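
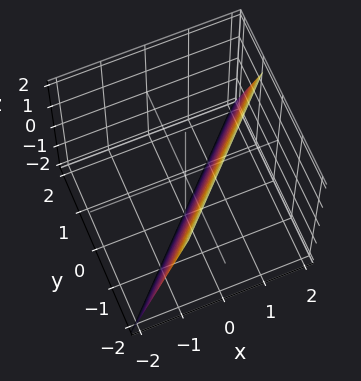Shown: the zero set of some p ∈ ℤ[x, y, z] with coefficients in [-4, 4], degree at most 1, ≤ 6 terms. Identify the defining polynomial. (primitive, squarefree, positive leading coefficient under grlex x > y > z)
3*x - 3*y - z - 2

First, degree: every cross-section is a straight line — this is a plane, so deg p = 1.
Then, from the visible intercepts: it crosses the z-axis at the gridline z = -2.
Finally, solving for integer coefficients yields p as stated.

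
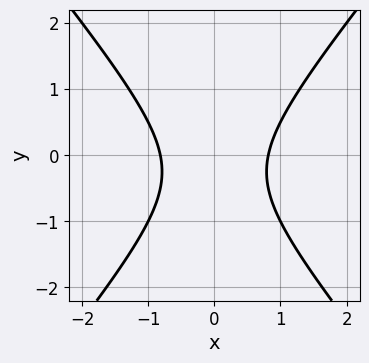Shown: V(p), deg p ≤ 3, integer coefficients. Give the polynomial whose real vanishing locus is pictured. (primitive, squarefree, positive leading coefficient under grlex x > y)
3*x^2 - 2*y^2 - y - 2

First, the degree is 2 — the shape is more complex than any degree-1 curve.
Then, symmetries: mirror symmetry x ↦ −x ⇒ only even powers of x.
Next, from the visible intercepts: it misses every integer gridline on the y-axis.
Finally, the integer polynomial consistent with all of this is the stated p.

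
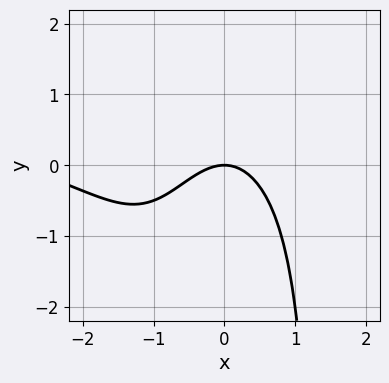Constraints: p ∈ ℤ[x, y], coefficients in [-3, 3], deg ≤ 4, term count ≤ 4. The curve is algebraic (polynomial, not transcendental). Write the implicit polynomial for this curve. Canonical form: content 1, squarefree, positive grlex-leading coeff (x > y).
x^3*y - x^3 - 3*x^2 - 3*y

First, degree: no degree-3 curve has this shape, so deg p = 4.
Next, against the integer gridlines: it crosses the x-axis at the gridline x = 0; it crosses the y-axis at the gridline y = 0.
Finally, putting this together gives p.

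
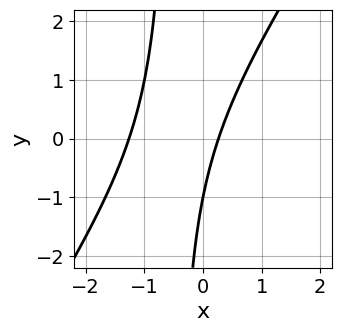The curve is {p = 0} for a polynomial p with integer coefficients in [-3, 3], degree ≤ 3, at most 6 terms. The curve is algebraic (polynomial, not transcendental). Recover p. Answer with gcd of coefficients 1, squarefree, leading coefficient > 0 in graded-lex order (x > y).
3*x^2 - 2*x*y + 3*x - y - 1

1. The degree is 2 — the shape is more complex than any degree-1 curve.
2. Checking where it meets the axes: it crosses the y-axis at the gridline y = -1.
3. Solving for integer coefficients yields p as stated.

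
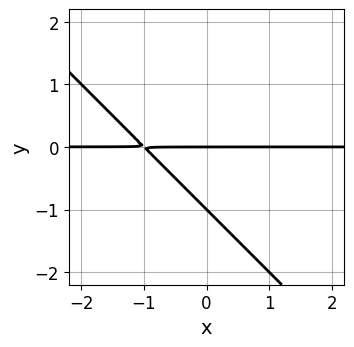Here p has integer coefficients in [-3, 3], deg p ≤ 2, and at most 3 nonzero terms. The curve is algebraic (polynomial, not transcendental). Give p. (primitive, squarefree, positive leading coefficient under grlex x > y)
x*y + y^2 + y

(a) The degree is 2 — a generic line meets the curve in up to 2 points.
(b) From the axis intercepts and sections: the visible x-axis segment lies entirely on the curve; among the integer gridlines, it crosses the y-axis at y ∈ {-1, 0}.
(c) The integer polynomial consistent with all of this is the stated p.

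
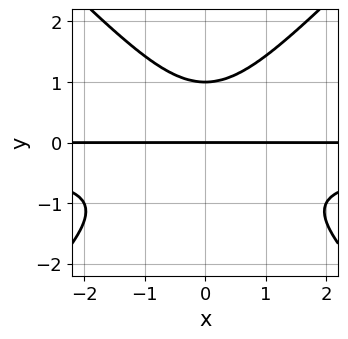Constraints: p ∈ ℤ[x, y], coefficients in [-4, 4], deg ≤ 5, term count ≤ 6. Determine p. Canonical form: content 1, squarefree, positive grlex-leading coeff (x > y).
2*x^2*y^2 - 2*y^4 + x^2*y + 2*y

1. The degree is 4 — no degree-3 curve has this shape.
2. Symmetries: mirror symmetry x ↦ −x ⇒ only even powers of x.
3. Against the integer gridlines: the y-axis gridline crossings are at y ∈ {0, 1}; the visible x-axis segment lies entirely on the curve.
4. Matching integer coefficients to the picture gives p.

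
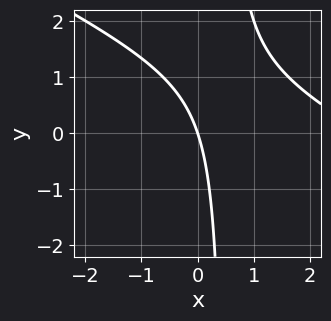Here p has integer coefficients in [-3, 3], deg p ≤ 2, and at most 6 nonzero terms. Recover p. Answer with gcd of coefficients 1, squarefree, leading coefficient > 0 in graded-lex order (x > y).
1. The degree is 2 — the shape is more complex than any degree-1 curve.
2. Checking where it meets the axes: it meets the x-axis at x = 0 (among the integer gridlines); it crosses the y-axis at the gridline y = 0.
3. Solving for integer coefficients yields p as stated.

x^2 + 2*x*y - 3*x - y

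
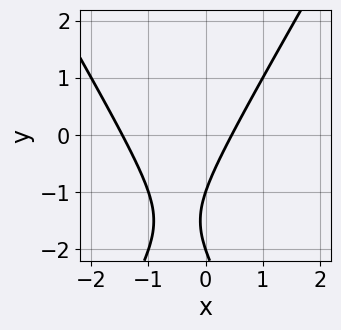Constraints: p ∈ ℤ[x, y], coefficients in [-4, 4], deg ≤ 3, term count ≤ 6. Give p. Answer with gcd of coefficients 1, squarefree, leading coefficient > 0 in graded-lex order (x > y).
3*x^2 - y^2 + 3*x - 3*y - 2

Degree: no degree-1 curve has this shape, so deg p = 2.
Observable constraints: the y-axis gridline crossings are at y ∈ {-2, -1}.
Solving for integer coefficients yields p as stated.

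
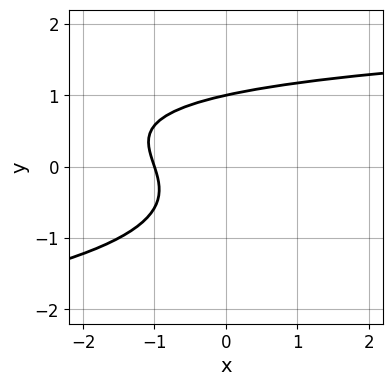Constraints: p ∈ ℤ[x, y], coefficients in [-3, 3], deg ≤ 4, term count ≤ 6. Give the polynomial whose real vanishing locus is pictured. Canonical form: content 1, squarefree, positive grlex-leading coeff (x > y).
3*y^3 + x*y - 3*x - 3

(a) deg p = 3. A generic line meets the curve in up to 3 points.
(b) From the axis intercepts and sections: it crosses the y-axis at the gridline y = 1; one x-axis crossing is at x = -1.
(c) Assembling these constraints gives the stated polynomial.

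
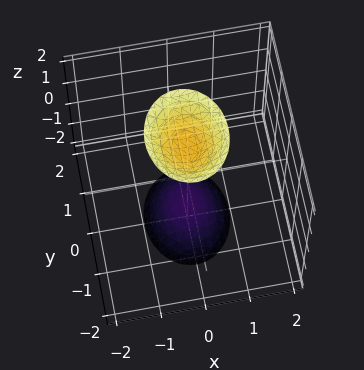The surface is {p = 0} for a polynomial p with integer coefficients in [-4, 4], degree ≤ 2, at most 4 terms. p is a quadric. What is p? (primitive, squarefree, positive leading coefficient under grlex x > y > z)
There are 2 components. Treating them together as one polynomial.
The degree is 2 — two sheets facing apart; a quadric.
Symmetries: mirror symmetry x ↦ −x ⇒ only even powers of x; mirror symmetry z ↦ −z ⇒ only even powers of z; mirror symmetry y ↦ −y ⇒ only even powers of y.
From the visible intercepts: the surface avoids every integer y-axis point in the box; the surface avoids every integer x-axis point in the box.
Fitting integer coefficients to these (and the overall shape) gives p.

3*x^2 + 2*y^2 - z^2 + 2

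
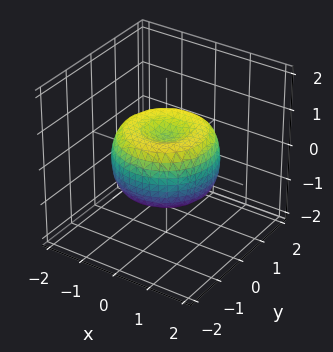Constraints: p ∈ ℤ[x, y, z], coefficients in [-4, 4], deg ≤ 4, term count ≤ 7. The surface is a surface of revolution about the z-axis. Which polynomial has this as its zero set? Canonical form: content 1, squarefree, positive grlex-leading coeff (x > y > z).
2*x^4 + 4*x^2*y^2 + 2*y^4 - 3*x^2 - 3*y^2 + 3*z^2 - 1

1. deg p = 4. The shape is more complex than any degree-3 surface.
2. Symmetries: rotational symmetry about the z-axis ⇒ p depends on x, y only through x² + y².
3. Reading off the gridlines: a circular section at z = 0 has radius between 1 and 2.
4. Matching integer coefficients to the picture gives p.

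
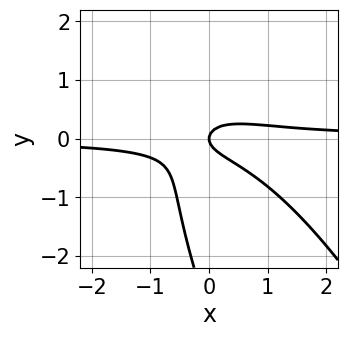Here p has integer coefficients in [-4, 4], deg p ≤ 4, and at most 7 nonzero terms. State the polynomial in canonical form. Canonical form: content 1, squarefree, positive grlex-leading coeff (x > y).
3*x^2*y + 3*x*y^2 + y^3 + 3*y^2 - x

First, deg p = 3.
Next, checking where it meets the axes: one x-axis crossing is at x = 0; it crosses the y-axis at the gridline y = 0.
Finally, putting this together gives p.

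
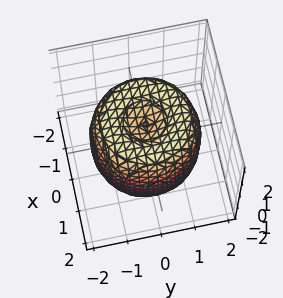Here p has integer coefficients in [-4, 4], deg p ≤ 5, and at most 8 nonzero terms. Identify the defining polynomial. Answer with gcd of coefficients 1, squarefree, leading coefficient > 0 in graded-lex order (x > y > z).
x^4 + 2*x^2*y^2 + y^4 - 2*x^2 - 2*y^2 + z^2 - 1

deg p = 4. No degree-3 surface has this shape.
Symmetries: rotational symmetry about the z-axis ⇒ p depends on x, y only through x² + y².
Reading off the gridlines: the z-axis gridline crossings are at z ∈ {-1, 1}; a circular section at z = 1 has radius between 1 and 2.
Fitting integer coefficients to these (and the overall shape) gives p.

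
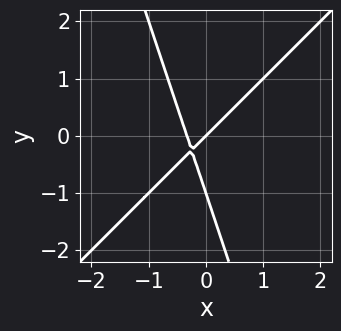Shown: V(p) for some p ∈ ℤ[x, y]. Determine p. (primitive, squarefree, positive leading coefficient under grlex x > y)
(a) deg p = 2. A generic line meets the curve in up to 2 points.
(b) Checking where it meets the axes: the y-axis gridline crossings are at y ∈ {-1, 0}; it crosses the x-axis at the gridline x = 0.
(c) The integer polynomial consistent with all of this is the stated p.

3*x^2 - 2*x*y - y^2 + x - y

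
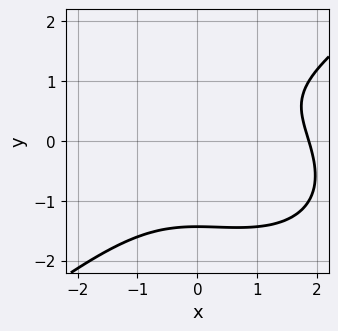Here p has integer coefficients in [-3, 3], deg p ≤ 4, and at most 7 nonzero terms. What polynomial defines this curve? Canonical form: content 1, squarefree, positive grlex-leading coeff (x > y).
Degree: a generic line meets the curve in up to 3 points, so deg p = 3.
Putting this together gives p.

x^3 - 2*y^3 - x^2 + 2*y - 3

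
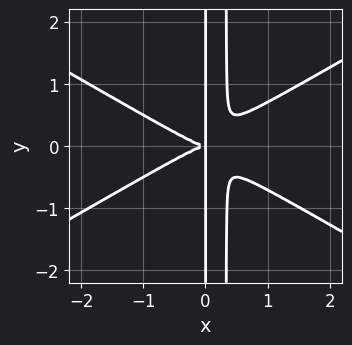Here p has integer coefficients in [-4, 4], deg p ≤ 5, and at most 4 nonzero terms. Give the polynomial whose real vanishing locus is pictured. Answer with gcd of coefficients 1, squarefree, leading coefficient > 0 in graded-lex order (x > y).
1. The degree is 4 — no degree-3 curve has this shape.
2. Symmetries: the y ↦ −y reflection is a symmetry, so y appears only in even powers.
3. From the axis intercepts and sections: the visible y-axis segment lies entirely on the curve.
4. Assembling these constraints gives the stated polynomial.

x^4 - 3*x^2*y^2 + x*y^2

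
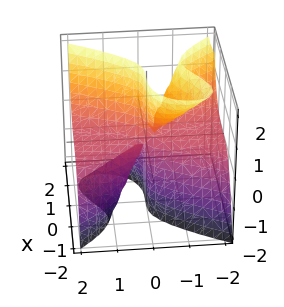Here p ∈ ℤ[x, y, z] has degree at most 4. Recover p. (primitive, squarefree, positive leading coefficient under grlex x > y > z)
3*x^3 + 2*x*y*z - 3*y^2*z - 2*y*z^2

First, the degree is 3 — a generic line meets the surface in up to 3 points.
Next, observable constraints: every point of the y-axis in the box is on the surface; one x-axis crossing is at x = 0; every point of the z-axis in the box is on the surface.
Finally, fitting integer coefficients to these (and the overall shape) gives p.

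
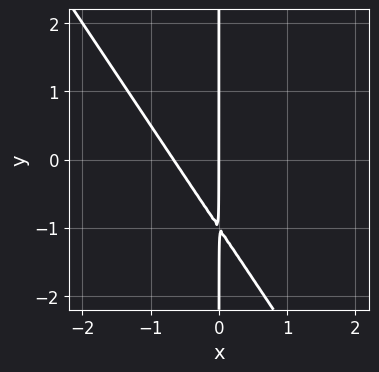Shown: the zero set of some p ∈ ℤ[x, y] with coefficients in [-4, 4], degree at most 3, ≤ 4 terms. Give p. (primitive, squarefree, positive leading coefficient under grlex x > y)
3*x^2 + 2*x*y + 2*x

First, degree: the shape is more complex than any degree-1 curve, so deg p = 2.
Next, reading off the gridlines: every point of the y-axis in the box is on the curve; it crosses the x-axis at the gridline x = 0.
Finally, together with the visible shape, these determine p as stated.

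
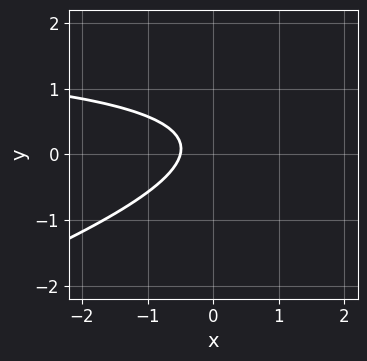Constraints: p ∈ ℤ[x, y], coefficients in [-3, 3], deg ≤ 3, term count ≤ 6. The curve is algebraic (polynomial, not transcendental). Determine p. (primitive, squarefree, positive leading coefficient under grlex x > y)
x*y - 3*y^2 - 2*x + y - 1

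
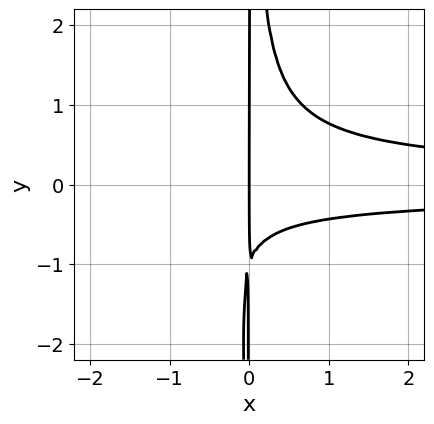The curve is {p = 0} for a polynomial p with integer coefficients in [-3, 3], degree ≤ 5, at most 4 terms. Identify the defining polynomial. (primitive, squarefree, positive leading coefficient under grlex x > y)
3*x^2*y^2 - x*y - x

deg p = 4.
Checking where it meets the axes: one x-axis crossing is at x = 0; the visible y-axis segment lies entirely on the curve.
The integer polynomial consistent with all of this is the stated p.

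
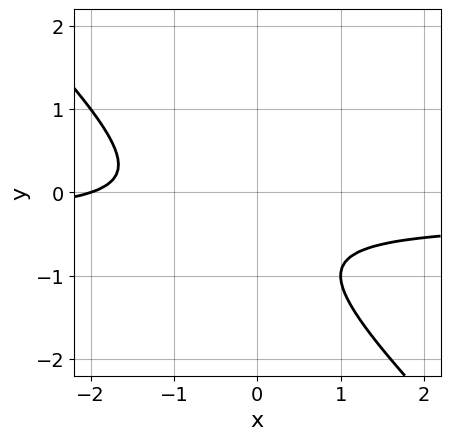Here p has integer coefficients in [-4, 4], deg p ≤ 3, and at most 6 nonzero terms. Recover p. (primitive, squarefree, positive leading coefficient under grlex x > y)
First, the degree is 2 — a generic line meets the curve in up to 2 points.
Next, against the integer gridlines: it crosses the x-axis at the gridline x = -2; no y-intercept at any integer in the box.
Finally, fitting integer coefficients to these (and the overall shape) gives p.

3*x*y + 3*y^2 + x + 3*y + 2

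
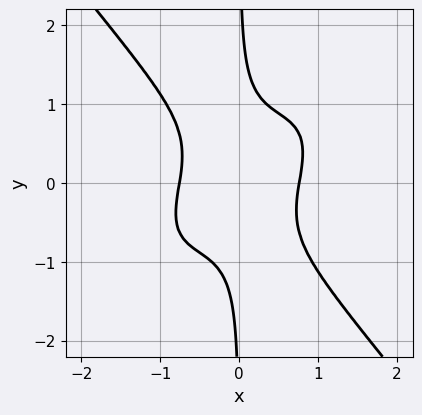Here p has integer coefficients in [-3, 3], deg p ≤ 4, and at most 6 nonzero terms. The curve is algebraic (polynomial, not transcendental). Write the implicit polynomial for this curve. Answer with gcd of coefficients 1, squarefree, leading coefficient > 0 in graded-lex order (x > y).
3*x^4 - 2*x^3*y + 3*x*y^3 - 1

1. deg p = 4. The shape is more complex than any degree-3 curve.
2. Reading off the gridlines: it misses every integer gridline on the y-axis.
3. Fitting integer coefficients to these (and the overall shape) gives p.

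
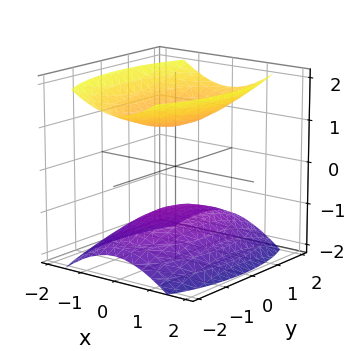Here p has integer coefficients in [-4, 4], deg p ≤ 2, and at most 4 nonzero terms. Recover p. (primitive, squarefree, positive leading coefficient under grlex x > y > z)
3*x^2 + y^2 - 3*z^2 + 3

First, the picture has 2 separate pieces. They look like related sheets of one shape, so recover p as a whole.
Next, deg p = 2. Two sheets facing apart; a quadric.
Next, symmetries: the y ↦ −y reflection is a symmetry, so y appears only in even powers; mirror symmetry x ↦ −x ⇒ only even powers of x; mirror symmetry z ↦ −z ⇒ only even powers of z.
Then, reading off the gridlines: it misses every integer gridline on the x-axis; the surface avoids every integer y-axis point in the box; the z-axis gridline crossings are at z ∈ {-1, 1}.
Finally, assembling these constraints gives the stated polynomial.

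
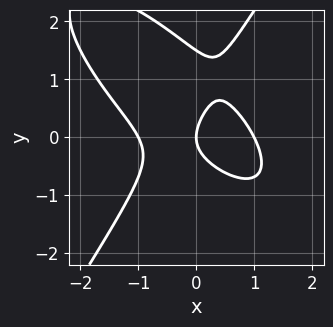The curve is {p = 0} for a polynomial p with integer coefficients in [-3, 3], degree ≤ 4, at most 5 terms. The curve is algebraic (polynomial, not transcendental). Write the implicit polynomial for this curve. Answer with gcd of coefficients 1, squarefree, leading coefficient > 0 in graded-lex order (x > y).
3*x^3 + 3*x^2*y - 2*y^3 + 3*y^2 - 3*x

First, the degree is 3 — a generic line meets the curve in up to 3 points.
Then, from the axis intercepts and sections: among the integer gridlines, it crosses the x-axis at x ∈ {-1, 0, 1}; it crosses the y-axis at the gridline y = 0.
Finally, putting this together gives p.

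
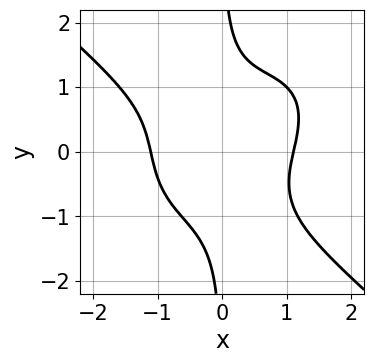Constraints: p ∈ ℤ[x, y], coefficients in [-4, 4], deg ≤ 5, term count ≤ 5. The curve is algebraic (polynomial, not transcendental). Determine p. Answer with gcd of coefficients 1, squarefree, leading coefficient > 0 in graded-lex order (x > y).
2*x^4 + 3*x*y^3 - 2*x^2*y - 3

(a) Degree: a generic line meets the curve in up to 4 points, so deg p = 4.
(b) From the visible intercepts: no y-intercept at any integer in the box.
(c) These observations pin down the coefficients.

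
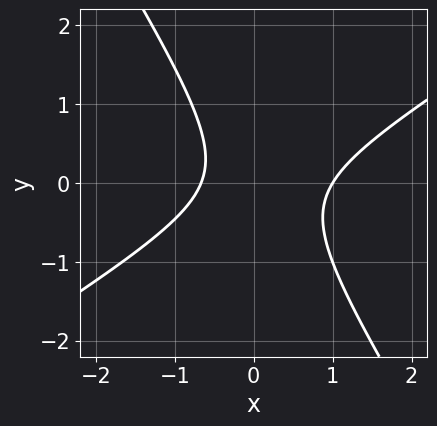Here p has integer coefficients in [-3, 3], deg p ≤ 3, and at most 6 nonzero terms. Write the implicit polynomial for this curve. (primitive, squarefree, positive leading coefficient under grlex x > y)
(a) The degree is 2 — the shape is more complex than any degree-1 curve.
(b) Against the integer gridlines: the curve avoids every integer y-axis point in the box; it meets the x-axis at x = 1 (among the integer gridlines).
(c) Solving for integer coefficients yields p as stated.

3*x^2 - 3*x*y - 3*y^2 - x - 2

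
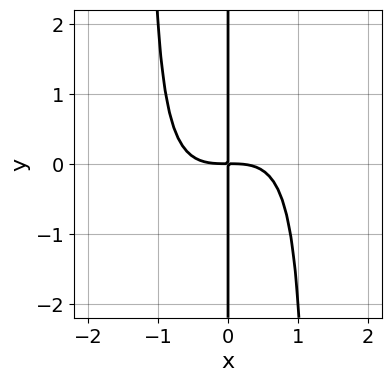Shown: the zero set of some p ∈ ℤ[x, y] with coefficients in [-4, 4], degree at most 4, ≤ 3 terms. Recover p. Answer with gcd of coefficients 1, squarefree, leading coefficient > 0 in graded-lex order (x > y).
2*x^4 - 2*x^3*y + 3*x*y

1. Degree: no degree-3 curve has this shape, so deg p = 4.
2. Against the integer gridlines: the visible y-axis segment lies entirely on the curve.
3. These observations pin down the coefficients.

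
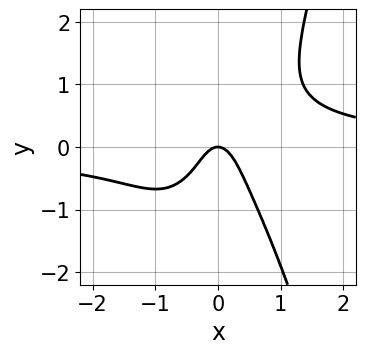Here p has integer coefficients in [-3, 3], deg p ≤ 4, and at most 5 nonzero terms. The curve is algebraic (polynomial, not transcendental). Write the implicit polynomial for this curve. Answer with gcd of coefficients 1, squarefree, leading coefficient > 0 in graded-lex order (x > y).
3*x^3*y - y^3 - 3*x^2 - y

First, the degree is 4 — the shape is more complex than any degree-3 curve.
Next, against the integer gridlines: it crosses the x-axis at the gridline x = 0; one y-axis crossing is at y = 0.
Finally, together with the visible shape, these determine p as stated.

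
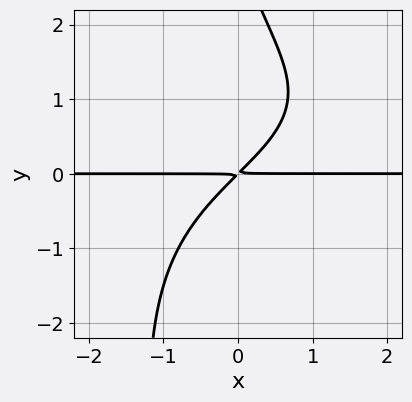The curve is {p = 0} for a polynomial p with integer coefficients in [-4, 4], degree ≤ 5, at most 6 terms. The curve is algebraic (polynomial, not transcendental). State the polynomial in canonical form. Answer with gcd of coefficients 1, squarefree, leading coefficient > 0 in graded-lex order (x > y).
x*y^3 - x*y^2 + y^3 + 3*x*y - 3*y^2

1. Degree: no degree-3 curve has this shape, so deg p = 4.
2. Observable constraints: every point of the x-axis in the box is on the curve.
3. Fitting integer coefficients to these (and the overall shape) gives p.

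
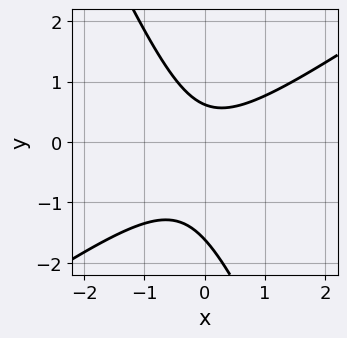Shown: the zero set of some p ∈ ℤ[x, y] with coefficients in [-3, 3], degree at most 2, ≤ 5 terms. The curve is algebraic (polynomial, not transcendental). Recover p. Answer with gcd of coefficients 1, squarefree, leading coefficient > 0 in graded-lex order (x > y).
(a) deg p = 2.
(b) Observable constraints: no x-intercept at any integer in the box.
(c) These observations pin down the coefficients.

3*x^2 - 3*x*y - 2*y^2 - 2*y + 2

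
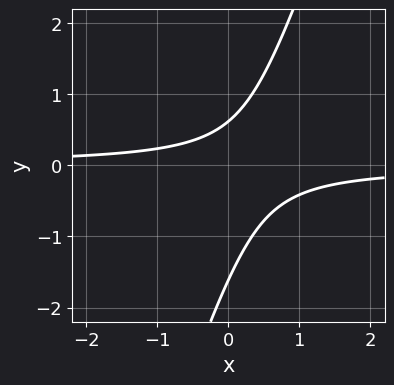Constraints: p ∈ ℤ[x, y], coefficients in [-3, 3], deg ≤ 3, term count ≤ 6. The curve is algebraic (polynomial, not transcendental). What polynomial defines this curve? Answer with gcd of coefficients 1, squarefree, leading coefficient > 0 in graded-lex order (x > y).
3*x*y - y^2 - y + 1

First, degree: the shape is more complex than any degree-1 curve, so deg p = 2.
Next, checking where it meets the axes: the curve avoids every integer x-axis point in the box.
Finally, together with the visible shape, these determine p as stated.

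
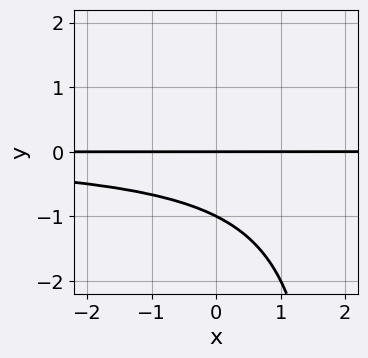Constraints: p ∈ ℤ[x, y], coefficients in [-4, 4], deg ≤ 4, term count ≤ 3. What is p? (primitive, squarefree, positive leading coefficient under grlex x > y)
First, the degree is 3 — a generic line meets the curve in up to 3 points.
Then, from the axis intercepts and sections: the visible x-axis segment lies entirely on the curve; the y-axis gridline crossings are at y ∈ {-1, 0}.
Finally, fitting integer coefficients to these (and the overall shape) gives p.

x*y^2 - 2*y^2 - 2*y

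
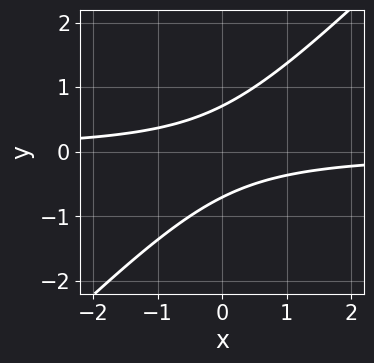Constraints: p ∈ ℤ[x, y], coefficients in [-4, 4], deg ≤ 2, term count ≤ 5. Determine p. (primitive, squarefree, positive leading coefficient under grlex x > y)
2*x*y - 2*y^2 + 1

Degree: a generic line meets the curve in up to 2 points, so deg p = 2.
Checking where it meets the axes: it misses every integer gridline on the x-axis.
Together with the visible shape, these determine p as stated.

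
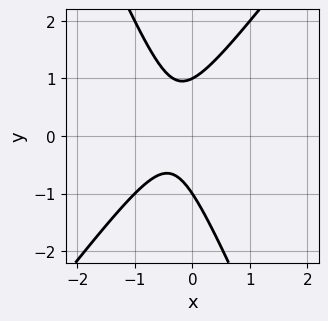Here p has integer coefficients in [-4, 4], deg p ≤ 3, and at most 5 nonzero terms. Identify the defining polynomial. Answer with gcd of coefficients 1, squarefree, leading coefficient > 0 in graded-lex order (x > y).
3*x^2 - x*y - y^2 + 2*x + 1

deg p = 2. A generic line meets the curve in up to 2 points.
Checking where it meets the axes: the curve avoids every integer x-axis point in the box; the y-axis gridline crossings are at y ∈ {-1, 1}.
These observations pin down the coefficients.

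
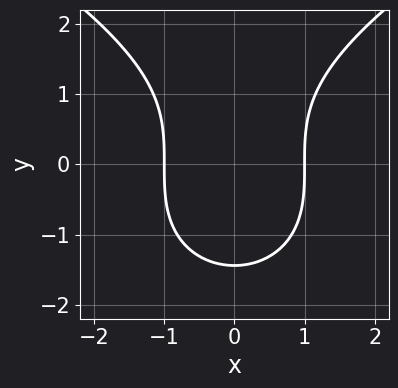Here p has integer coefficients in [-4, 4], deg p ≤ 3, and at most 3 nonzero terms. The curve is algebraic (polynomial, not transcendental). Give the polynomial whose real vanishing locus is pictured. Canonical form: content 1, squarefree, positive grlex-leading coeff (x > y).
(a) deg p = 3. The shape is more complex than any degree-2 curve.
(b) Symmetries: it's symmetric under x → −x, forcing even powers of x.
(c) Against the integer gridlines: among the integer gridlines, it crosses the x-axis at x ∈ {-1, 1}.
(d) Assembling these constraints gives the stated polynomial.

y^3 - 3*x^2 + 3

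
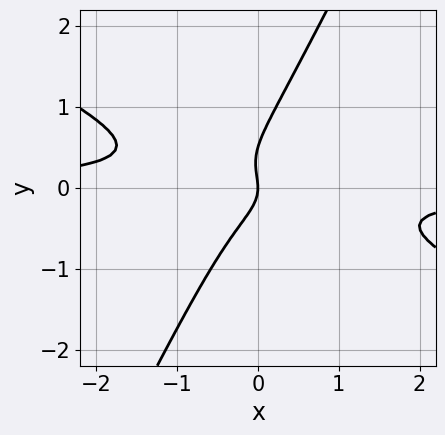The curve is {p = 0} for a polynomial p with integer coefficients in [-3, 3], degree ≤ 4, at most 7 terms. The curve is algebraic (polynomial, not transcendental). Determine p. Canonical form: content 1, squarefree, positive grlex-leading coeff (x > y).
2*x^2*y + 3*x*y^2 - 2*y^3 + y^2 + x

(a) The degree is 3 — the shape is more complex than any degree-2 curve.
(b) Reading off the gridlines: it meets the x-axis at x = 0 (among the integer gridlines); one y-axis crossing is at y = 0.
(c) Putting this together gives p.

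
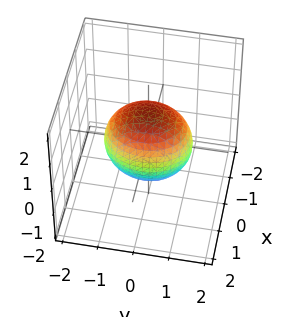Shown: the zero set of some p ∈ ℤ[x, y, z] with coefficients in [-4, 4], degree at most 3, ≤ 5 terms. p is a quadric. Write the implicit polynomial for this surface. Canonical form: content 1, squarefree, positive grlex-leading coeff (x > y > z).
1. deg p = 2. Bounded and convex; a quadric.
2. Symmetries: the x ↦ −x reflection is a symmetry, so x appears only in even powers; it's symmetric under z → −z, forcing even powers of z; the y ↦ −y reflection is a symmetry, so y appears only in even powers.
3. Observable constraints: among the integer gridlines, it crosses the x-axis at x ∈ {-1, 1}.
4. Fitting integer coefficients to these (and the overall shape) gives p.

3*x^2 + 2*y^2 + 2*z^2 - 3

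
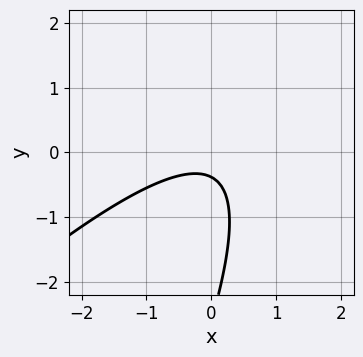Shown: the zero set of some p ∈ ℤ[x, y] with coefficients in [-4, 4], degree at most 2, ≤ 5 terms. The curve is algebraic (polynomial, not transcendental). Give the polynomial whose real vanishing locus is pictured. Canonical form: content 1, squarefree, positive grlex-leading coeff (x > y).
First, the degree is 2 — no degree-1 curve has this shape.
Then, reading off the gridlines: the curve avoids every integer x-axis point in the box.
Finally, putting this together gives p.

2*x^2 - 3*x*y + y^2 + 3*y + 1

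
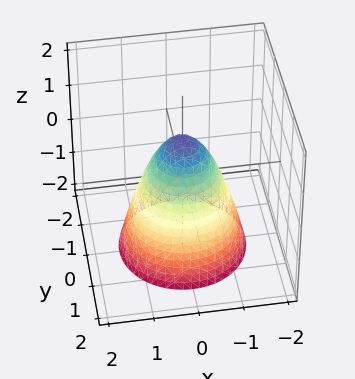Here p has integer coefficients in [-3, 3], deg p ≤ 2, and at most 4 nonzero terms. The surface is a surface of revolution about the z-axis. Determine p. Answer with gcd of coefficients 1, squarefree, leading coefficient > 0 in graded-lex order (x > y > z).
First, degree: no degree-1 surface has this shape, so deg p = 2.
Next, by symmetry, the z-axis is an axis of rotation, so x and y enter only as x² + y².
Next, against the integer gridlines: one z-axis crossing is at z = 1; a circular section at z = -2 has radius between 1 and 2.
Finally, assembling these constraints gives the stated polynomial.

3*x^2 + 3*y^2 + 2*z - 2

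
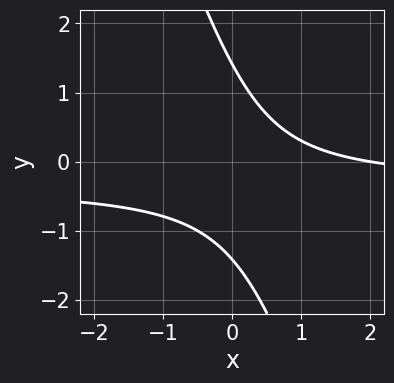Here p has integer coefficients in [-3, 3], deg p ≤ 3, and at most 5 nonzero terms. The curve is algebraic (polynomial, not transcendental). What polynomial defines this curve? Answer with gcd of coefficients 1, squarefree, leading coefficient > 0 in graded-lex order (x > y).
(a) The degree is 2 — no degree-1 curve has this shape.
(b) Observable constraints: one x-axis crossing is at x = 2.
(c) The integer polynomial consistent with all of this is the stated p.

3*x*y + y^2 + x - 2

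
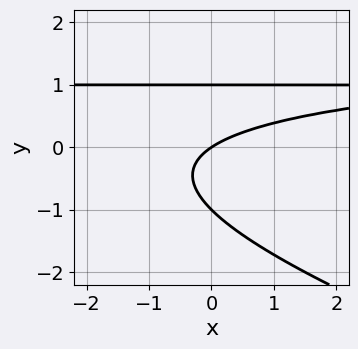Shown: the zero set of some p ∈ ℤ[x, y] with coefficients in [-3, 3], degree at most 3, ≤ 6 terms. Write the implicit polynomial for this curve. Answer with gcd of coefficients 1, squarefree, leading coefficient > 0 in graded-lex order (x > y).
(a) Degree: a generic line meets the curve in up to 3 points, so deg p = 3.
(b) From the visible intercepts: the y-axis gridline crossings are at y ∈ {-1, 0, 1}; it meets the x-axis at x = 0 (among the integer gridlines).
(c) Matching integer coefficients to the picture gives p.

x*y^2 + 3*y^3 - 3*x*y + 2*x - 3*y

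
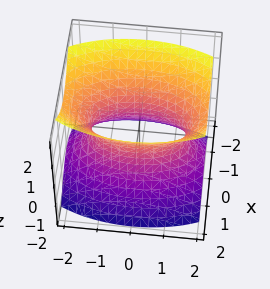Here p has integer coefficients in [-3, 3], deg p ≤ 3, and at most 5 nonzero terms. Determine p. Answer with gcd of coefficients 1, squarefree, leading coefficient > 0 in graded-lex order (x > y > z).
3*x^2 + y^2 - 2*z^2 - 2

First, deg p = 2. An hourglass — one-sheet hyperboloid; a quadric.
Then, symmetries: mirror symmetry x ↦ −x ⇒ only even powers of x; the z ↦ −z reflection is a symmetry, so z appears only in even powers; it's symmetric under y → −y, forcing even powers of y.
Then, from the visible intercepts: it misses every integer gridline on the z-axis.
Finally, solving for integer coefficients yields p as stated.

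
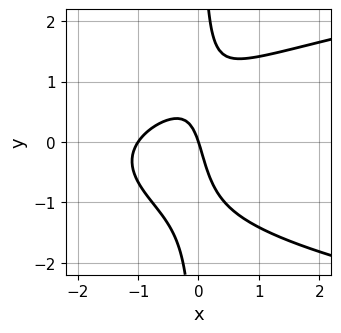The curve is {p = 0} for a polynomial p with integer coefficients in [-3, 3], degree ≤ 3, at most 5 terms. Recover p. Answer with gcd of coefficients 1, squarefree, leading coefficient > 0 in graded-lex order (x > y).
3*x*y^2 - 3*x^2 + x*y - 3*x - y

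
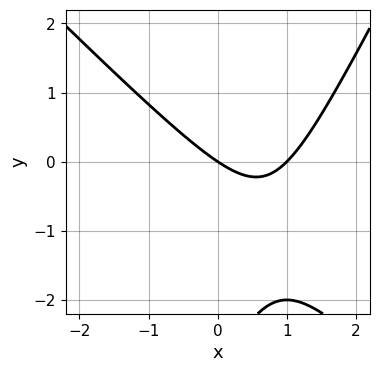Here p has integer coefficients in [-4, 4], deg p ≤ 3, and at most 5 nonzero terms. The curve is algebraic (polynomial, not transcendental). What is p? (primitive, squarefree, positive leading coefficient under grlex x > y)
2*x^2 + x*y - y^2 - 2*x - 3*y

Degree: a generic line meets the curve in up to 2 points, so deg p = 2.
Against the integer gridlines: it meets the y-axis at y = 0 (among the integer gridlines); among the integer gridlines, it crosses the x-axis at x ∈ {0, 1}.
Putting this together gives p.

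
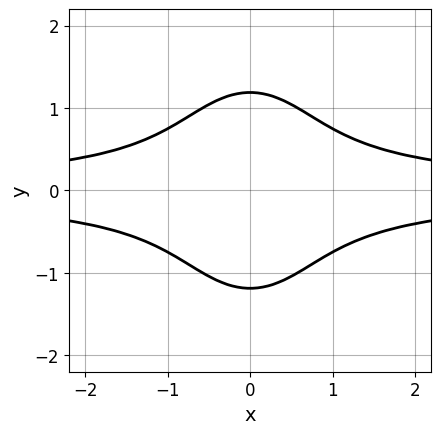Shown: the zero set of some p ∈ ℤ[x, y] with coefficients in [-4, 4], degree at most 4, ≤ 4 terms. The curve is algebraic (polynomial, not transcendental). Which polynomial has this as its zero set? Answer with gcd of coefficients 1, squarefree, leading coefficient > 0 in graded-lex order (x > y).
(a) The degree is 4 — the shape is more complex than any degree-3 curve.
(b) Symmetries: it's symmetric under y → −y, forcing even powers of y; it's symmetric under x → −x, forcing even powers of x.
(c) Against the integer gridlines: no x-intercept at any integer in the box.
(d) Assembling these constraints gives the stated polynomial.

3*x^2*y^2 + y^4 - 2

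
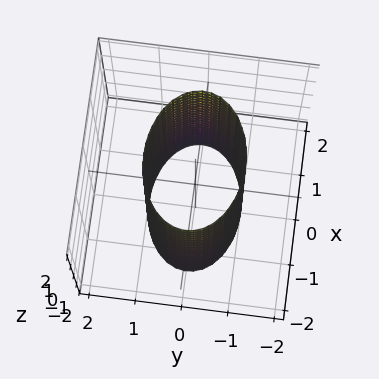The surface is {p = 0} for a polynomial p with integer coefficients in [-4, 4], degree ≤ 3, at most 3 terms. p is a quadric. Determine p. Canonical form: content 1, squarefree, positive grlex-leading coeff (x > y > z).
x^2 + 2*y^2 - 2

First, the degree is 2 — constant cross-section along one axis; a quadric.
Then, symmetries: it's symmetric under x → −x, forcing even powers of x; mirror symmetry y ↦ −y ⇒ only even powers of y; the z ↦ −z reflection is a symmetry, so z appears only in even powers.
Next, from the visible intercepts: the surface avoids every integer z-axis point in the box; among the integer gridlines, it crosses the y-axis at y ∈ {-1, 1}.
Finally, together with the visible shape, these determine p as stated.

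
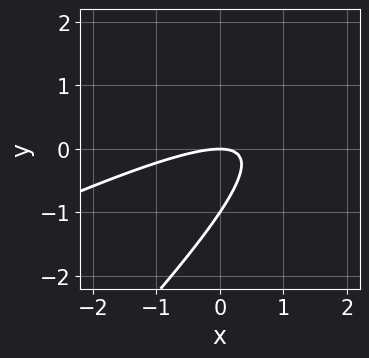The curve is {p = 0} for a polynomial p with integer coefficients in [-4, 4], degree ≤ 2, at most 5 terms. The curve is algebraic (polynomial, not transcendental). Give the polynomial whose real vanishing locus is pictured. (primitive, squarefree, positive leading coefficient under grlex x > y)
x^2 - 3*x*y + 2*y^2 + 2*y

First, degree: a generic line meets the curve in up to 2 points, so deg p = 2.
Then, reading off the gridlines: one x-axis crossing is at x = 0; the y-axis gridline crossings are at y ∈ {-1, 0}.
Finally, the integer polynomial consistent with all of this is the stated p.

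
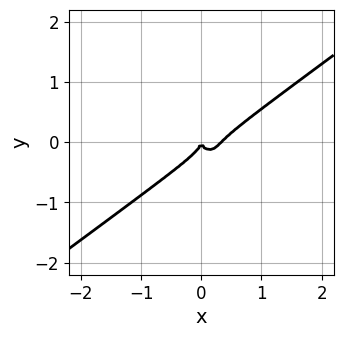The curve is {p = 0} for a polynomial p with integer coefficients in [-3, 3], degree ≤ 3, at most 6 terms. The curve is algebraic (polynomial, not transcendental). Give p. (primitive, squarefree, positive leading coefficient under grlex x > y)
3*x^3 - 3*x^2*y - 2*y^3 - x^2

(a) deg p = 3. A generic line meets the curve in up to 3 points.
(b) Checking where it meets the axes: it crosses the y-axis at the gridline y = 0; one x-axis crossing is at x = 0.
(c) Together with the visible shape, these determine p as stated.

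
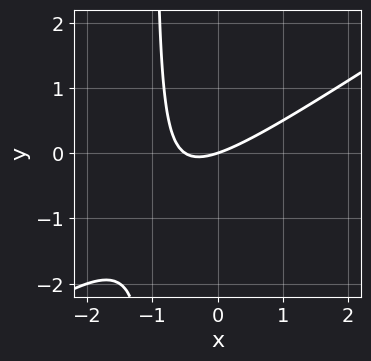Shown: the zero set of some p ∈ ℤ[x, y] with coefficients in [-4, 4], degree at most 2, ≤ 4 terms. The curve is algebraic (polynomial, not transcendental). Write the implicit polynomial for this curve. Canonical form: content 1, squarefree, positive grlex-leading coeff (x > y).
2*x^2 - 3*x*y + x - 3*y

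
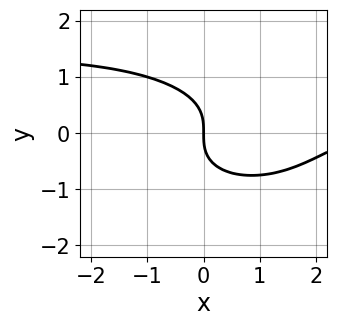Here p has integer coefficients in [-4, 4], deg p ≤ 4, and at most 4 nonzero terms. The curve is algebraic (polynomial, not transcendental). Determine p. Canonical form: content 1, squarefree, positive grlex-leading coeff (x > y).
1. The degree is 3 — the shape is more complex than any degree-2 curve.
2. Against the integer gridlines: it crosses the y-axis at the gridline y = 0; it crosses the x-axis at the gridline x = 0.
3. Assembling these constraints gives the stated polynomial.

x^2*y + 3*y^3 - x^2 + 3*x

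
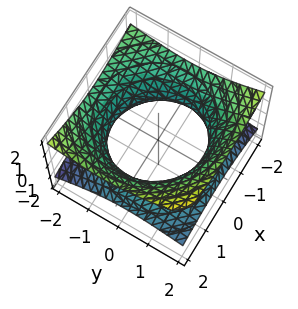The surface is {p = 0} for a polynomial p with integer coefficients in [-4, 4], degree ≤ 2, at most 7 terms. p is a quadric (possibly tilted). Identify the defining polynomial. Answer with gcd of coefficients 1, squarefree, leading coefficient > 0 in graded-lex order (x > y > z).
x^2 + x*z + y^2 + y*z - 3*z^2 - 2

(a) deg p = 2.
(b) Against the integer gridlines: no z-intercept at any integer in the box.
(c) Together with the visible shape, these determine p as stated.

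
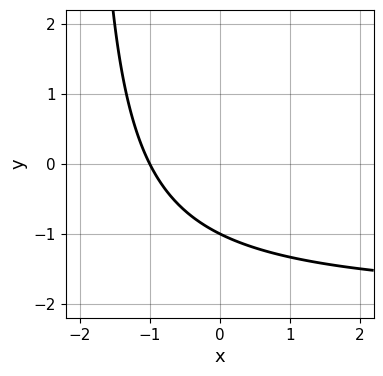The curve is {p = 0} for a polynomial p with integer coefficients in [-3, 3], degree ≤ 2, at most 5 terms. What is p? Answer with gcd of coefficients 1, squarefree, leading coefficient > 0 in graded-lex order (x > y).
1. deg p = 2.
2. Reading off the gridlines: it crosses the y-axis at the gridline y = -1; it crosses the x-axis at the gridline x = -1.
3. The integer polynomial consistent with all of this is the stated p.

x*y + 2*x + 2*y + 2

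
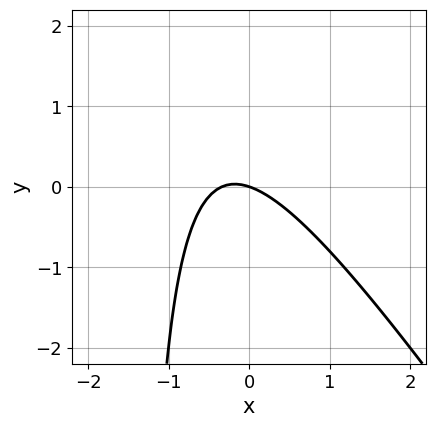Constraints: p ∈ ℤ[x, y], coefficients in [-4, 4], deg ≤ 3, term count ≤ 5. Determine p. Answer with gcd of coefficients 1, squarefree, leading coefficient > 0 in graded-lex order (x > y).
First, the degree is 2 — no degree-1 curve has this shape.
Next, from the visible intercepts: one y-axis crossing is at y = 0; it crosses the x-axis at the gridline x = 0.
Finally, assembling these constraints gives the stated polynomial.

3*x^2 + 2*x*y + x + 3*y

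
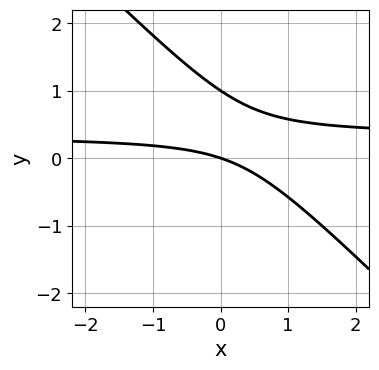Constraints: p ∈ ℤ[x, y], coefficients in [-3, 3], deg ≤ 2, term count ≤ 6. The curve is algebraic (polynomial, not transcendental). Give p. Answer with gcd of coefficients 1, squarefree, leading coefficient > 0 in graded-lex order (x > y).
The degree is 2 — no degree-1 curve has this shape.
Reading off the gridlines: the y-axis gridline crossings are at y ∈ {0, 1}; it crosses the x-axis at the gridline x = 0.
The integer polynomial consistent with all of this is the stated p.

3*x*y + 3*y^2 - x - 3*y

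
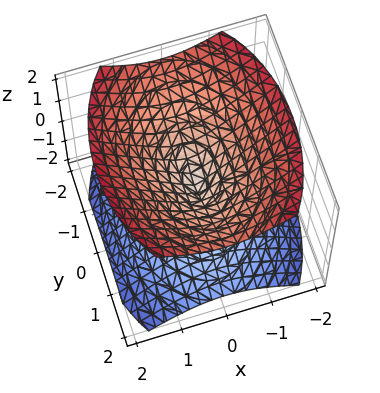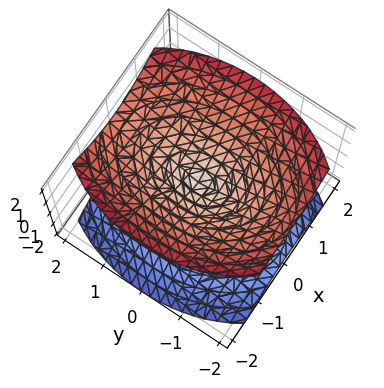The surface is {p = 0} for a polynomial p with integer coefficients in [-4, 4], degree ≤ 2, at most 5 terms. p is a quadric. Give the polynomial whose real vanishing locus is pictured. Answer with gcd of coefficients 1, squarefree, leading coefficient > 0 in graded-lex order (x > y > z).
2*x^2 + y^2 - 2*z^2

(a) There are 2 components. Treating them together as one polynomial.
(b) The degree is 2 — a double cone through the origin; a quadric.
(c) Symmetries: the z ↦ −z reflection is a symmetry, so z appears only in even powers; mirror symmetry y ↦ −y ⇒ only even powers of y; the x ↦ −x reflection is a symmetry, so x appears only in even powers.
(d) From the visible intercepts: it crosses the x-axis at the gridline x = 0; one y-axis crossing is at y = 0; it meets the z-axis at z = 0 (among the integer gridlines).
(e) Solving for integer coefficients yields p as stated.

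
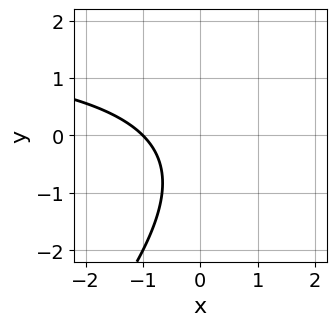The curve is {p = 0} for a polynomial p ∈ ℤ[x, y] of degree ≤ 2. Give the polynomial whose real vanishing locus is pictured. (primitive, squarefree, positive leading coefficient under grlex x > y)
x*y - y^2 - 2*x - y - 2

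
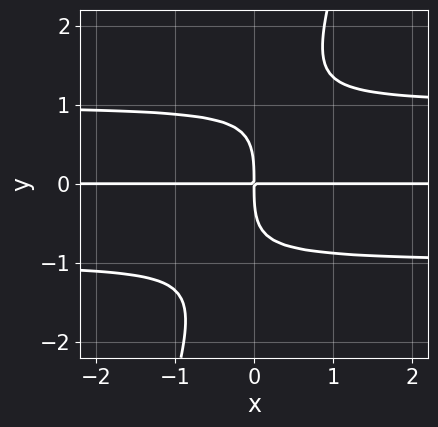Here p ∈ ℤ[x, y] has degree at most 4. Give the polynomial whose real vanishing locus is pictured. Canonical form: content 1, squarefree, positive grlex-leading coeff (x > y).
deg p = 4. The shape is more complex than any degree-3 curve.
From the visible intercepts: the visible x-axis segment lies entirely on the curve.
Together with the visible shape, these determine p as stated.

3*x*y^3 - y^4 - 3*x*y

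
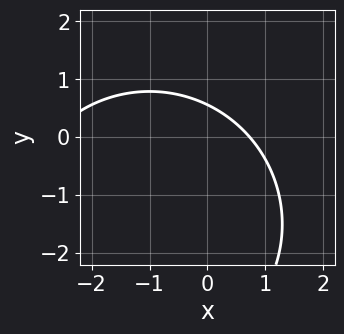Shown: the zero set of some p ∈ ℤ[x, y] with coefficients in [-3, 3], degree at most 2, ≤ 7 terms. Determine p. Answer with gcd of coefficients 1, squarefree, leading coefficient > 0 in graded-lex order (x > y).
First, deg p = 2.
Finally, matching integer coefficients to the picture gives p.

x^2 + y^2 + 2*x + 3*y - 2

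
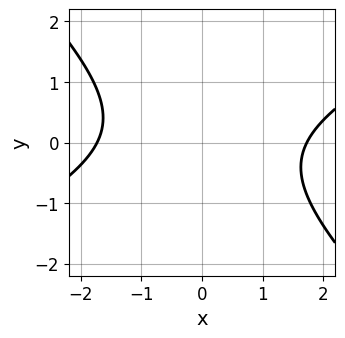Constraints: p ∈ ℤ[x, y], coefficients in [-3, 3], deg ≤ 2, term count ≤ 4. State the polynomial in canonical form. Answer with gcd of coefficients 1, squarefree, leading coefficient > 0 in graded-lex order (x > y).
(a) Degree: a generic line meets the curve in up to 2 points, so deg p = 2.
(b) From the axis intercepts and sections: the curve avoids every integer y-axis point in the box.
(c) Solving for integer coefficients yields p as stated.

x^2 - x*y - 2*y^2 - 3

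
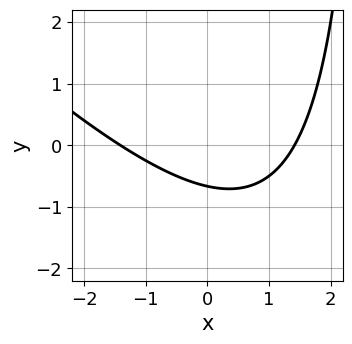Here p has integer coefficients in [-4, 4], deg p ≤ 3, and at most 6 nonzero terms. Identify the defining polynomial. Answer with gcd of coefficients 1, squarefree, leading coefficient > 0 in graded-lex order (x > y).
The degree is 2 — a generic line meets the curve in up to 2 points.
Matching integer coefficients to the picture gives p.

x^2 + x*y - 3*y - 2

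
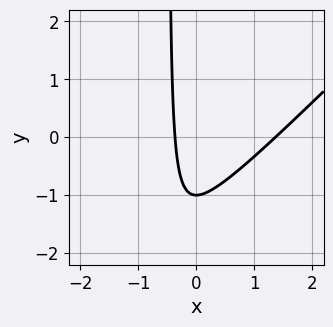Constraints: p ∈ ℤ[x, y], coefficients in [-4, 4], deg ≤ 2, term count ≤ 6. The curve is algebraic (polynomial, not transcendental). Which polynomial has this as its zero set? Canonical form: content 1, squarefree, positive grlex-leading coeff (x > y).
2*x^2 - 2*x*y - 2*x - y - 1

deg p = 2. A generic line meets the curve in up to 2 points.
Against the integer gridlines: it crosses the y-axis at the gridline y = -1.
Together with the visible shape, these determine p as stated.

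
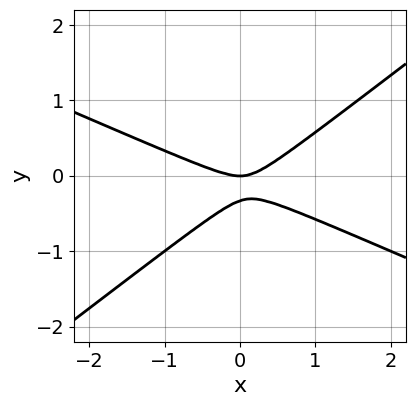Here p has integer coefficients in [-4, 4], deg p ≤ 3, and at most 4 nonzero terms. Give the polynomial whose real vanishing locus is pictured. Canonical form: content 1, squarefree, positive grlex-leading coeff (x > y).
x^2 + x*y - 3*y^2 - y

First, degree: a generic line meets the curve in up to 2 points, so deg p = 2.
Then, from the visible intercepts: one x-axis crossing is at x = 0; one y-axis crossing is at y = 0.
Finally, the integer polynomial consistent with all of this is the stated p.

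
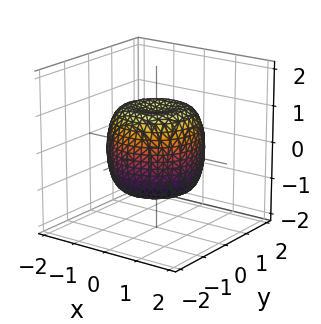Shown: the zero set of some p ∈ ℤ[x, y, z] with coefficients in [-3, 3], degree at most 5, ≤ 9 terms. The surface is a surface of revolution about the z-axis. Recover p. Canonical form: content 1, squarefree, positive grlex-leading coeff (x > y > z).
x^4 + 2*x^2*y^2 + y^4 - x^2 - y^2 + z^2 - 1

Degree: the shape is more complex than any degree-3 surface, so deg p = 4.
Symmetries: rotational symmetry about the z-axis ⇒ p depends on x, y only through x² + y².
Checking where it meets the axes: among the integer gridlines, it crosses the z-axis at z ∈ {-1, 1}; a circular section at z = 0 has radius between 1 and 2.
Solving for integer coefficients yields p as stated.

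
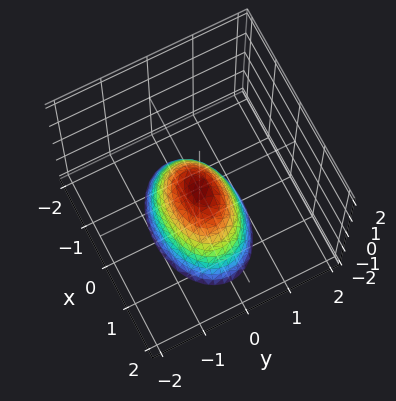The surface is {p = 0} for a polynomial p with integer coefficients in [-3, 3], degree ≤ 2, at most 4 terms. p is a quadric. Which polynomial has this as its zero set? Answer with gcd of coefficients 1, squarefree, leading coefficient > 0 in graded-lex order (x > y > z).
x^2 + 2*y^2 + z

Degree: a paraboloid; a quadric, so deg p = 2.
Symmetries: mirror symmetry y ↦ −y ⇒ only even powers of y; the x ↦ −x reflection is a symmetry, so x appears only in even powers.
Reading off the gridlines: it crosses the y-axis at the gridline y = 0; it crosses the x-axis at the gridline x = 0; it crosses the z-axis at the gridline z = 0.
Fitting integer coefficients to these (and the overall shape) gives p.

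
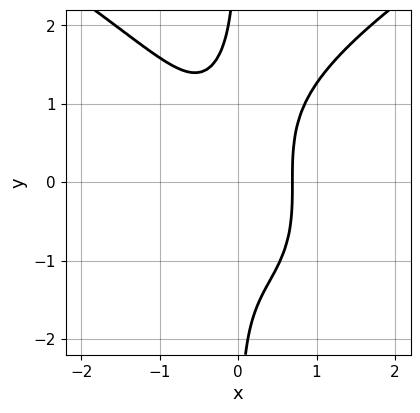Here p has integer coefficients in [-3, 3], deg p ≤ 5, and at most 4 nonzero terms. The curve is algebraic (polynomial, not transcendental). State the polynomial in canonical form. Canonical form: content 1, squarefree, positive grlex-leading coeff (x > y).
x*y^3 - 3*x^3 + 1

1. The degree is 4 — a generic line meets the curve in up to 4 points.
2. Checking where it meets the axes: the curve avoids every integer y-axis point in the box.
3. The integer polynomial consistent with all of this is the stated p.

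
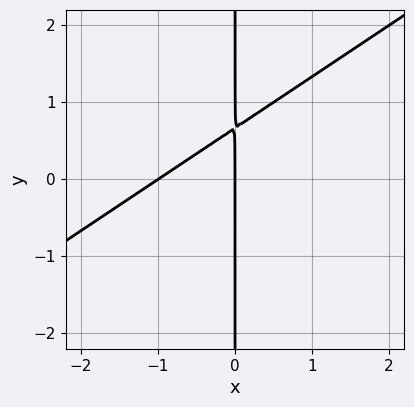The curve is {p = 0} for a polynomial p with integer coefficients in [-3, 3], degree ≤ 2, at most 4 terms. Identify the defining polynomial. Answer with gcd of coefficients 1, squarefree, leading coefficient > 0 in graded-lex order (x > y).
2*x^2 - 3*x*y + 2*x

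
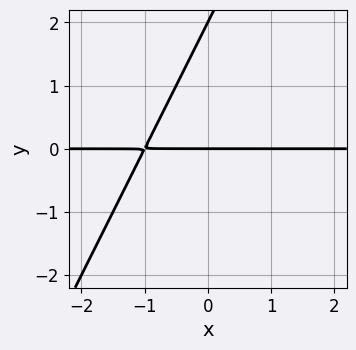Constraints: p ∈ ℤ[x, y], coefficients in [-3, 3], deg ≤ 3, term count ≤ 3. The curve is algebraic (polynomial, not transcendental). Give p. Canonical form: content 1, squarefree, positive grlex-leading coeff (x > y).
2*x*y - y^2 + 2*y

(a) deg p = 2. The shape is more complex than any degree-1 curve.
(b) From the axis intercepts and sections: the y-axis gridline crossings are at y ∈ {0, 2}; every point of the x-axis in the box is on the curve.
(c) The integer polynomial consistent with all of this is the stated p.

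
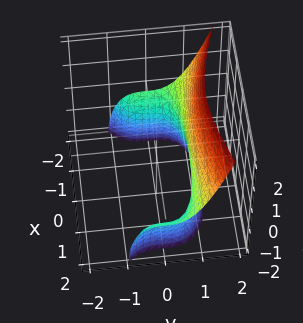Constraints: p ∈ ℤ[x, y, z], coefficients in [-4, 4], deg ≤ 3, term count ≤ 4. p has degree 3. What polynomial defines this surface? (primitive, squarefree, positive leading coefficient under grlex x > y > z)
Degree: a generic line meets the surface in up to 3 points, so deg p = 3.
From the visible intercepts: the surface avoids every integer x-axis point in the box; no z-intercept at any integer in the box.
Together with the visible shape, these determine p as stated.

x^2*z - 3*y^3 + z^2 + 2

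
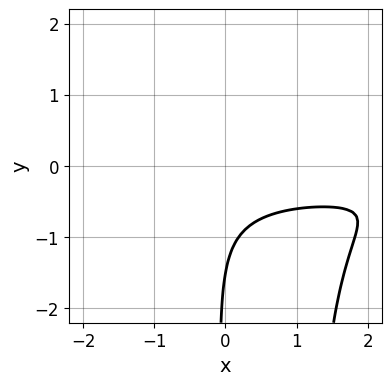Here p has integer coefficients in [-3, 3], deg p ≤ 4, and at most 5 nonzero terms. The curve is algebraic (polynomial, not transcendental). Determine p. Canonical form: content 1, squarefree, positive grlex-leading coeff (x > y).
3*x^2*y^2 - 3*x*y^2 + 3*x*y + 2*y + 3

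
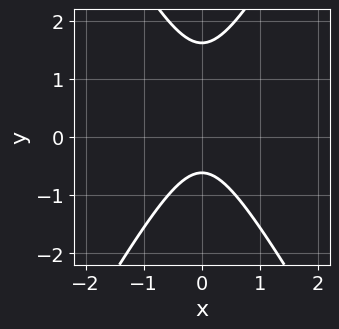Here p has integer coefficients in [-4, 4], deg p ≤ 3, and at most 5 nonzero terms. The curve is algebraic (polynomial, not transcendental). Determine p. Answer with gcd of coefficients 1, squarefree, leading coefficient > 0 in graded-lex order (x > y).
(a) deg p = 2. The shape is more complex than any degree-1 curve.
(b) Symmetries: it's symmetric under x → −x, forcing even powers of x.
(c) Against the integer gridlines: it misses every integer gridline on the x-axis.
(d) Fitting integer coefficients to these (and the overall shape) gives p.

3*x^2 - y^2 + y + 1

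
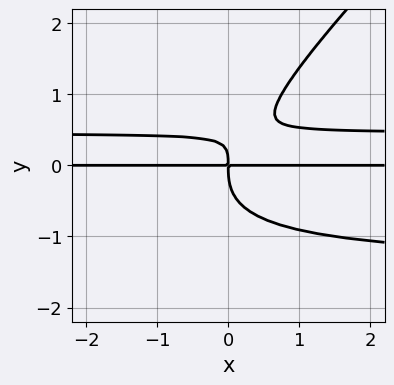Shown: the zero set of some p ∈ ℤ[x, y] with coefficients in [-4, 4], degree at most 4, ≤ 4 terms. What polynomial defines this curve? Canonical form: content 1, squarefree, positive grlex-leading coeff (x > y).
First, the degree is 4 — the shape is more complex than any degree-3 curve.
Then, checking where it meets the axes: the visible x-axis segment lies entirely on the curve.
Finally, these observations pin down the coefficients.

3*x*y^3 - 3*y^4 + 3*x*y^2 - 2*x*y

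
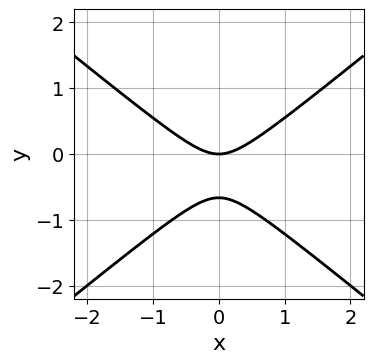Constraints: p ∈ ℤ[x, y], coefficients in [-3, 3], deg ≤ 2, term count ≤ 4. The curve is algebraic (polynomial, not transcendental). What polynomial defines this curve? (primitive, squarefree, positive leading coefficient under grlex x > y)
2*x^2 - 3*y^2 - 2*y

1. The degree is 2 — no degree-1 curve has this shape.
2. Symmetries: mirror symmetry x ↦ −x ⇒ only even powers of x.
3. Observable constraints: it meets the y-axis at y = 0 (among the integer gridlines); it meets the x-axis at x = 0 (among the integer gridlines).
4. Together with the visible shape, these determine p as stated.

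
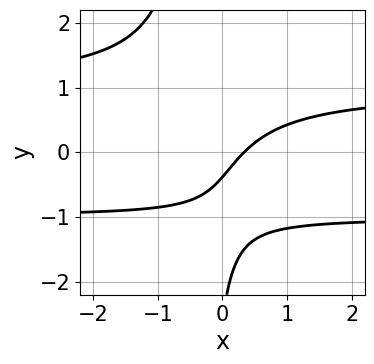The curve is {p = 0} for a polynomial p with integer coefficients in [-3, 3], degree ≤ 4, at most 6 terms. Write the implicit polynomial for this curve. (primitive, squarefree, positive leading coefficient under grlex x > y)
3*x*y^2 + y^2 - 3*x + 3*y + 1

First, deg p = 3. A generic line meets the curve in up to 3 points.
Finally, solving for integer coefficients yields p as stated.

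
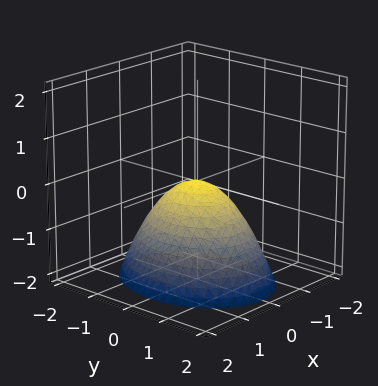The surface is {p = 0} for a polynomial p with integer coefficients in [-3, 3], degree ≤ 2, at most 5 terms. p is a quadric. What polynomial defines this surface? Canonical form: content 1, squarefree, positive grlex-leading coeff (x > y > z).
3*x^2 + 2*y^2 + 3*z

1. Degree: a single bowl opening along one axis; a quadric, so deg p = 2.
2. Symmetries: it's symmetric under x → −x, forcing even powers of x; mirror symmetry y ↦ −y ⇒ only even powers of y.
3. From the axis intercepts and sections: it meets the y-axis at y = 0 (among the integer gridlines); one z-axis crossing is at z = 0.
4. Assembling these constraints gives the stated polynomial.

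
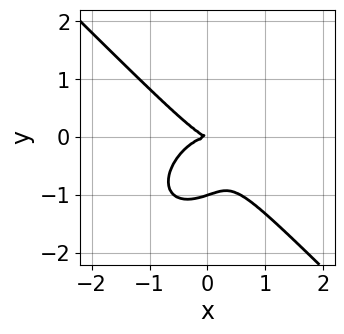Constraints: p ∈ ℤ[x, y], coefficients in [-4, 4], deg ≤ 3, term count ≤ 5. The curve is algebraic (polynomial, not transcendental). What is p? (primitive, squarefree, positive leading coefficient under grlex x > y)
3*x^3 + 3*y^3 + x*y + 3*y^2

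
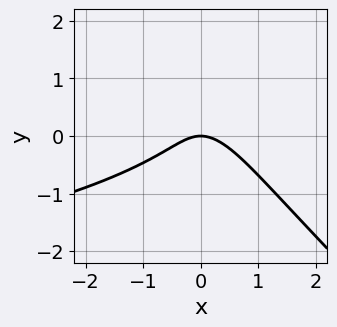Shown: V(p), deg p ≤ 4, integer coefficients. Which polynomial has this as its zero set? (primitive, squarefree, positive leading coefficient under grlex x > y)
x*y^2 + y^3 + x^2 - y^2 + y

1. The degree is 3 — the shape is more complex than any degree-2 curve.
2. Reading off the gridlines: one y-axis crossing is at y = 0; it crosses the x-axis at the gridline x = 0.
3. Together with the visible shape, these determine p as stated.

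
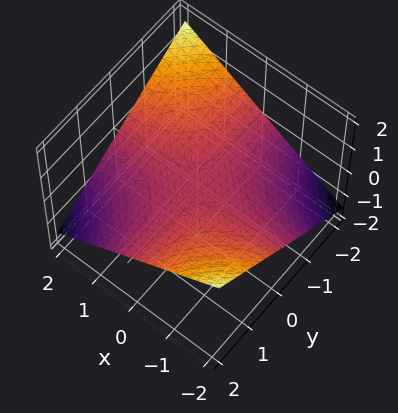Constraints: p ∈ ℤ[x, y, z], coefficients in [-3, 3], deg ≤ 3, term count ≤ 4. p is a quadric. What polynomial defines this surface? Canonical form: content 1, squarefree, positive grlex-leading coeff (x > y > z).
1. The degree is 2 — a hyperbolic paraboloid; a quadric.
2. Against the integer gridlines: the visible x-axis segment lies entirely on the surface; it meets the z-axis at z = 0 (among the integer gridlines); the visible y-axis segment lies entirely on the surface.
3. Assembling these constraints gives the stated polynomial.

x*y + 3*z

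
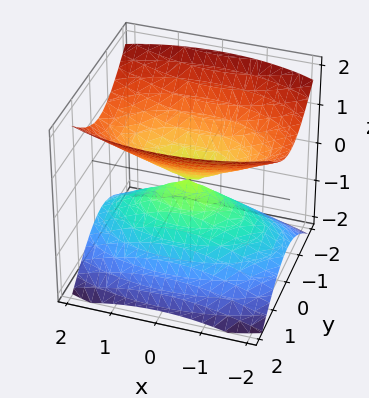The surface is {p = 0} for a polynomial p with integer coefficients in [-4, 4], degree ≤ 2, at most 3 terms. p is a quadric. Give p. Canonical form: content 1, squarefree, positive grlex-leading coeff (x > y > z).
x^2 + 3*y^2 - 3*z^2

(a) The picture has 2 separate pieces.
(b) Degree: a double cone through the origin; a quadric, so deg p = 2.
(c) Symmetries: the z ↦ −z reflection is a symmetry, so z appears only in even powers; the y ↦ −y reflection is a symmetry, so y appears only in even powers; the x ↦ −x reflection is a symmetry, so x appears only in even powers.
(d) From the axis intercepts and sections: it meets the x-axis at x = 0 (among the integer gridlines); it meets the y-axis at y = 0 (among the integer gridlines).
(e) Matching integer coefficients to the picture gives p.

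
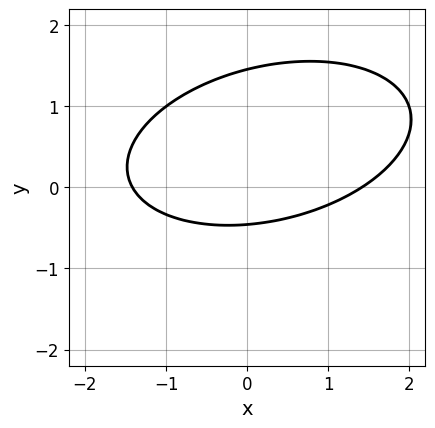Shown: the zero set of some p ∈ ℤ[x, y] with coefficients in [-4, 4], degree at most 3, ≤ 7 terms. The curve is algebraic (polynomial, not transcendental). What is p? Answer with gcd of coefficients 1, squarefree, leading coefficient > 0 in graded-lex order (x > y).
deg p = 2. No degree-1 curve has this shape.
Solving for integer coefficients yields p as stated.

x^2 - x*y + 3*y^2 - 3*y - 2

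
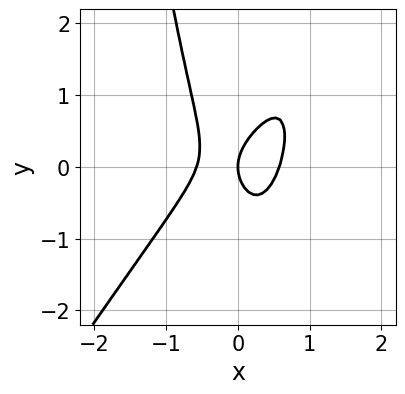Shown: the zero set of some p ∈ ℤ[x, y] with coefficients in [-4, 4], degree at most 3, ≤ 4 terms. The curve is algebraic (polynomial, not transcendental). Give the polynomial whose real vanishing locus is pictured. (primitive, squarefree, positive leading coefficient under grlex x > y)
3*x^3 - 2*x^2*y + y^2 - x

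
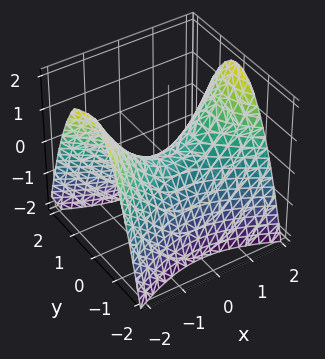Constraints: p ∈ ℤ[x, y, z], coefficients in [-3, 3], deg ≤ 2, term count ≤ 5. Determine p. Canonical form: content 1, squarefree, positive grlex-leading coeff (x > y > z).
x^2 - 2*y^2 - 2*z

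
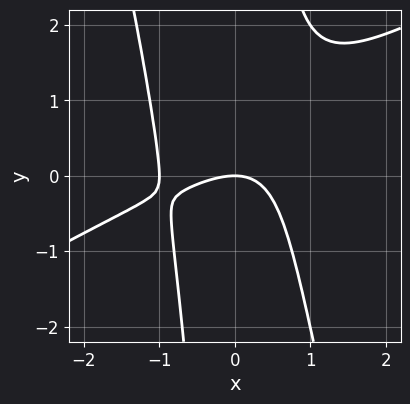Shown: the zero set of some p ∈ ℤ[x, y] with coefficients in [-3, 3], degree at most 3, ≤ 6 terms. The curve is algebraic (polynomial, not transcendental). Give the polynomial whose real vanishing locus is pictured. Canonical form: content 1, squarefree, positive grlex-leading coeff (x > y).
2*x^3 - 3*x^2*y - x*y^2 + 2*x^2 + 3*y

1. Degree: the shape is more complex than any degree-2 curve, so deg p = 3.
2. From the visible intercepts: among the integer gridlines, it crosses the x-axis at x ∈ {-1, 0}; it crosses the y-axis at the gridline y = 0.
3. Fitting integer coefficients to these (and the overall shape) gives p.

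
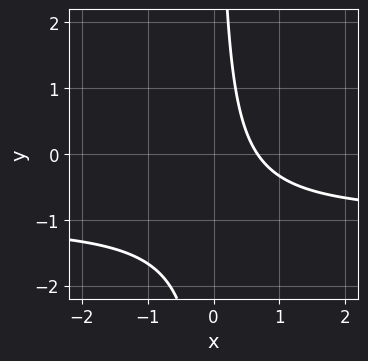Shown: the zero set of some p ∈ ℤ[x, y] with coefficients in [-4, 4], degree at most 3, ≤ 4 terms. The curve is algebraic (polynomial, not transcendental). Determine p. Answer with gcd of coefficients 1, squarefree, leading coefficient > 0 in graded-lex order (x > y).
First, the degree is 2 — a generic line meets the curve in up to 2 points.
Then, checking where it meets the axes: no y-intercept at any integer in the box.
Finally, together with the visible shape, these determine p as stated.

3*x*y + 3*x - 2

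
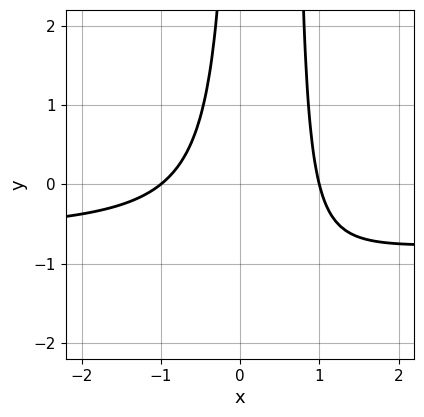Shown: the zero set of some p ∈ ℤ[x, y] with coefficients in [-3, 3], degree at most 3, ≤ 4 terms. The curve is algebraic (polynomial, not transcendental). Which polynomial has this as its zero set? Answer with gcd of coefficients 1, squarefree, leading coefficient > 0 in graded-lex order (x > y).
3*x^2*y + 2*x^2 - 2*x*y - 2

First, degree: no degree-2 curve has this shape, so deg p = 3.
Next, from the axis intercepts and sections: among the integer gridlines, it crosses the x-axis at x ∈ {-1, 1}; no y-intercept at any integer in the box.
Finally, matching integer coefficients to the picture gives p.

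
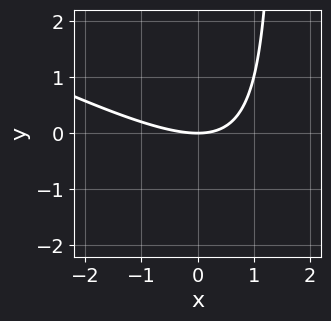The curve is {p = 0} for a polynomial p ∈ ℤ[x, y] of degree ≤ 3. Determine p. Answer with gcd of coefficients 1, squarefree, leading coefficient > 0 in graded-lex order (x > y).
(a) The degree is 2 — a generic line meets the curve in up to 2 points.
(b) Checking where it meets the axes: it meets the x-axis at x = 0 (among the integer gridlines); one y-axis crossing is at y = 0.
(c) Fitting integer coefficients to these (and the overall shape) gives p.

x^2 + 2*x*y - 3*y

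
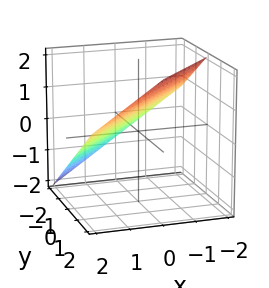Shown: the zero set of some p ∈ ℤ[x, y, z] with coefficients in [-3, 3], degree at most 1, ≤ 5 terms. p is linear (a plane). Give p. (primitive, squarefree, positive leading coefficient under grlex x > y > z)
2*x - 2*y + 3*z - 2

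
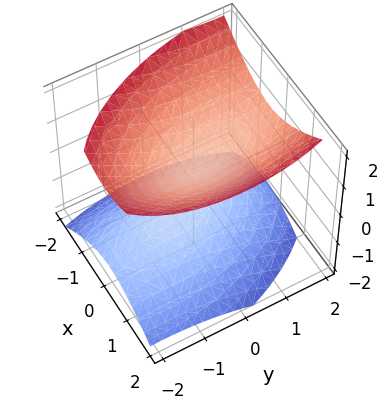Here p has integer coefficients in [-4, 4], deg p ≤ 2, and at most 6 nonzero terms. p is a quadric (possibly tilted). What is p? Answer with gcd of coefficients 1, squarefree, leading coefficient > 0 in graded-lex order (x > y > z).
3*x^2 + x*y + y^2 - y*z - 3*z^2 + 1

The picture has 2 separate pieces. They look like related sheets of one shape, so recover p as a whole.
deg p = 2. A generic line meets the surface in up to 2 points.
From the axis intercepts and sections: no y-intercept at any integer in the box; it misses every integer gridline on the x-axis.
Fitting integer coefficients to these (and the overall shape) gives p.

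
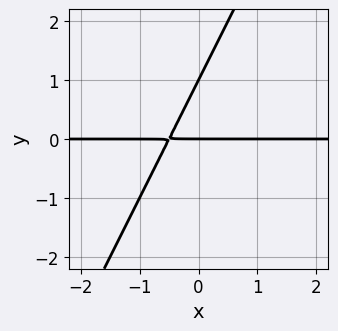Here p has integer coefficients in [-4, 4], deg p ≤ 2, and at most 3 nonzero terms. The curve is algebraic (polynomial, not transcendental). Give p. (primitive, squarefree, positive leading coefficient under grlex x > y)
deg p = 2. A generic line meets the curve in up to 2 points.
Reading off the gridlines: among the integer gridlines, it crosses the y-axis at y ∈ {0, 1}; the visible x-axis segment lies entirely on the curve.
The integer polynomial consistent with all of this is the stated p.

2*x*y - y^2 + y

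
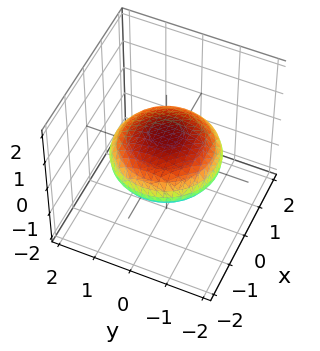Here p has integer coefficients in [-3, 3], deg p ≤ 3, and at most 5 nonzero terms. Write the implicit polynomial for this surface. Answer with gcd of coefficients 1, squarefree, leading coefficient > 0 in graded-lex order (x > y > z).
1. deg p = 2.
2. Symmetries: rotational symmetry about the z-axis ⇒ p depends on x, y only through x² + y²; it's symmetric under z → −z, forcing even powers of z.
3. Reading off the gridlines: a circular section at z = 0 has radius between 1 and 2.
4. Together with the visible shape, these determine p as stated.

x^2 + y^2 + 3*z^2 - 2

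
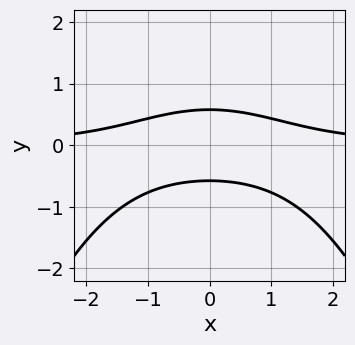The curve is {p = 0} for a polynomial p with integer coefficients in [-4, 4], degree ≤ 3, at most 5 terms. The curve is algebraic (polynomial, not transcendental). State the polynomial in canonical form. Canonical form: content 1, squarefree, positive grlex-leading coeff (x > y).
deg p = 3. No degree-2 curve has this shape.
Symmetries: it's symmetric under x → −x, forcing even powers of x.
Against the integer gridlines: no x-intercept at any integer in the box.
Matching integer coefficients to the picture gives p.

x^2*y + 3*y^2 - 1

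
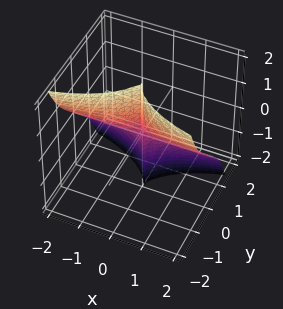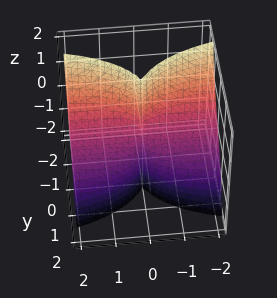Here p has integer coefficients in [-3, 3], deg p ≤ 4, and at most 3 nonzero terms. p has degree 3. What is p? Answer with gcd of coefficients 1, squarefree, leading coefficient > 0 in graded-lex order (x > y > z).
x^2*y + x^2*z + y^3

1. The degree is 3 — no degree-2 surface has this shape.
2. Against the integer gridlines: every point of the x-axis in the box is on the surface; the visible z-axis segment lies entirely on the surface.
3. The integer polynomial consistent with all of this is the stated p.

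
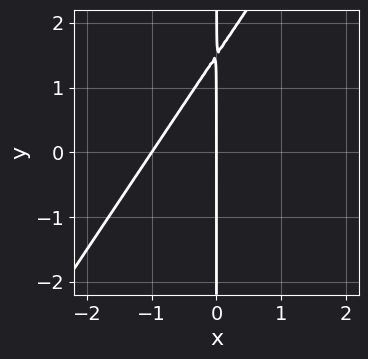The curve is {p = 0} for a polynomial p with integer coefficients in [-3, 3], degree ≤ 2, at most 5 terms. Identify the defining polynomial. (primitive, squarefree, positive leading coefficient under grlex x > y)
3*x^2 - 2*x*y + 3*x

(a) deg p = 2. The shape is more complex than any degree-1 curve.
(b) From the visible intercepts: the x-axis gridline crossings are at x ∈ {-1, 0}; the visible y-axis segment lies entirely on the curve.
(c) These observations pin down the coefficients.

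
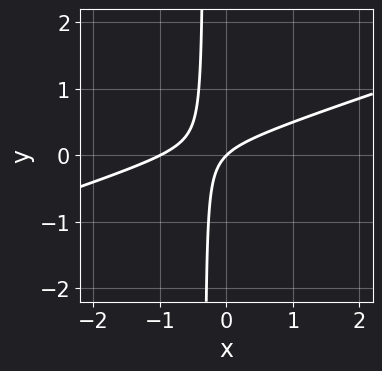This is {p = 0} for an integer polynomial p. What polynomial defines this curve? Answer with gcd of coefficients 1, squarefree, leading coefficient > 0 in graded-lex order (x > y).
1. The degree is 2 — no degree-1 curve has this shape.
2. Against the integer gridlines: the x-axis gridline crossings are at x ∈ {-1, 0}; it crosses the y-axis at the gridline y = 0.
3. Putting this together gives p.

x^2 - 3*x*y + x - y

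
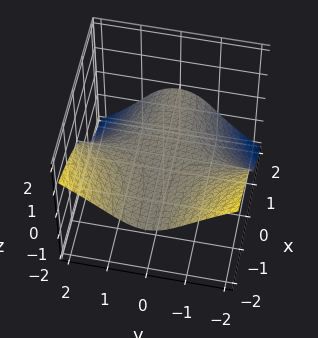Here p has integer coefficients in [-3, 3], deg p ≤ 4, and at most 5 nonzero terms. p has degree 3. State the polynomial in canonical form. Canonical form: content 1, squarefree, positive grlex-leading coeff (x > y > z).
x*y^2 + z^3 + z^2 + 3*z

First, deg p = 3. A generic line meets the surface in up to 3 points.
Next, from the visible intercepts: it meets the z-axis at z = 0 (among the integer gridlines); the visible x-axis segment lies entirely on the surface.
Finally, together with the visible shape, these determine p as stated. Check: (0, 2, 0) on the y-axis lies on the surface, and p(0, 2, 0) = 0. ✓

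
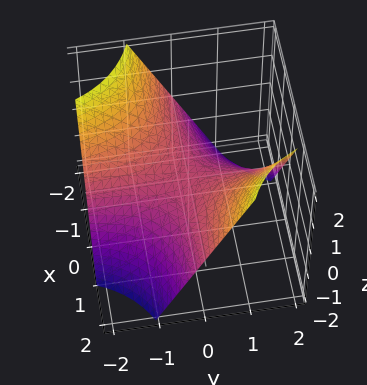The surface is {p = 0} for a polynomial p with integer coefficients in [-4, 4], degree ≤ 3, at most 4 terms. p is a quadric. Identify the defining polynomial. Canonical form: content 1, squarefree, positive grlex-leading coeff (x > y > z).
x*y - z

(a) The degree is 2 — a hyperbolic paraboloid; a quadric.
(b) Checking where it meets the axes: every point of the x-axis in the box is on the surface; the visible y-axis segment lies entirely on the surface; it meets the z-axis at z = 0 (among the integer gridlines).
(c) These observations pin down the coefficients.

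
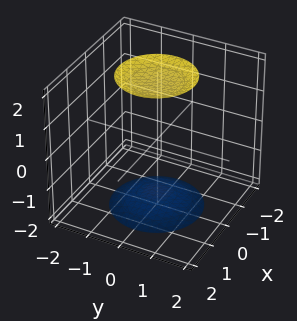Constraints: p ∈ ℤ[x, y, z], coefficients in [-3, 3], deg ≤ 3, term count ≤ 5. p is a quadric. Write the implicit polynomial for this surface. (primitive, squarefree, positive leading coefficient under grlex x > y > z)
First, I count 2 distinct pieces. Treating them together as one polynomial.
Next, deg p = 2. Two sheets facing apart; a quadric.
Then, symmetries: it's symmetric under z → −z, forcing even powers of z; the surface is invariant under rotation about z: p = q(x² + y², z).
Then, against the integer gridlines: no x-intercept at any integer in the box; it misses every integer gridline on the y-axis; a circular section at z = -2 has radius exactly 1.
Finally, assembling these constraints gives the stated polynomial.

x^2 + y^2 - z^2 + 3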